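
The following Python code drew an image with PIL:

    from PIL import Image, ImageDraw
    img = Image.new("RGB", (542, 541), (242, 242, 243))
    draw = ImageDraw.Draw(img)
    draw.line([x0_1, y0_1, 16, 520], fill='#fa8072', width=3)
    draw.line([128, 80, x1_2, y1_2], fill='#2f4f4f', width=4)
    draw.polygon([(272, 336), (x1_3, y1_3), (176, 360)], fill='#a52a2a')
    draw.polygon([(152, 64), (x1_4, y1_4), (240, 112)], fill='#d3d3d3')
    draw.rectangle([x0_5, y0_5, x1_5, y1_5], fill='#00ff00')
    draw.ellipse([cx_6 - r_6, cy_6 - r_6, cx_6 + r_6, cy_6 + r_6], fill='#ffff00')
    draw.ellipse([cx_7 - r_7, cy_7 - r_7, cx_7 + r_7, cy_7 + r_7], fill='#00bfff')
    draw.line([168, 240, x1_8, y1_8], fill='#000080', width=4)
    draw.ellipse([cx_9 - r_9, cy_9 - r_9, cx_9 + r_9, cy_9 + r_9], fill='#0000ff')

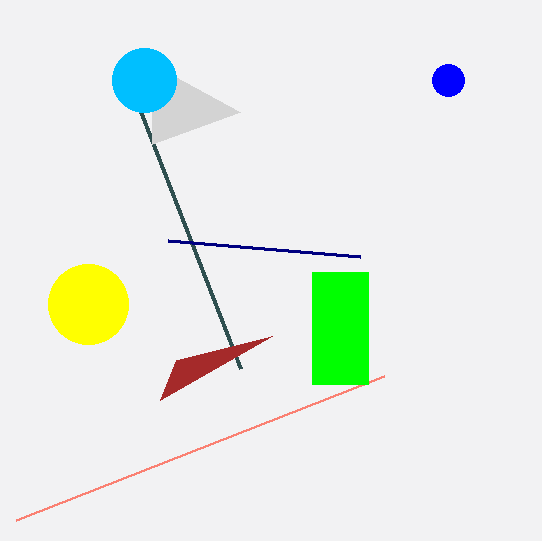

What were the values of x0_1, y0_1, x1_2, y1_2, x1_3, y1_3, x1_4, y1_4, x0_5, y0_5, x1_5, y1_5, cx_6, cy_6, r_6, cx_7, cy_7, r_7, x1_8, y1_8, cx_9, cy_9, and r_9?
x0_1 = 384
y0_1 = 376
x1_2 = 240
y1_2 = 368
x1_3 = 160
y1_3 = 400
x1_4 = 152
y1_4 = 144
x0_5 = 312
y0_5 = 272
x1_5 = 368
y1_5 = 384
cx_6 = 88
cy_6 = 304
r_6 = 40
cx_7 = 144
cy_7 = 80
r_7 = 32
x1_8 = 360
y1_8 = 256
cx_9 = 448
cy_9 = 80
r_9 = 16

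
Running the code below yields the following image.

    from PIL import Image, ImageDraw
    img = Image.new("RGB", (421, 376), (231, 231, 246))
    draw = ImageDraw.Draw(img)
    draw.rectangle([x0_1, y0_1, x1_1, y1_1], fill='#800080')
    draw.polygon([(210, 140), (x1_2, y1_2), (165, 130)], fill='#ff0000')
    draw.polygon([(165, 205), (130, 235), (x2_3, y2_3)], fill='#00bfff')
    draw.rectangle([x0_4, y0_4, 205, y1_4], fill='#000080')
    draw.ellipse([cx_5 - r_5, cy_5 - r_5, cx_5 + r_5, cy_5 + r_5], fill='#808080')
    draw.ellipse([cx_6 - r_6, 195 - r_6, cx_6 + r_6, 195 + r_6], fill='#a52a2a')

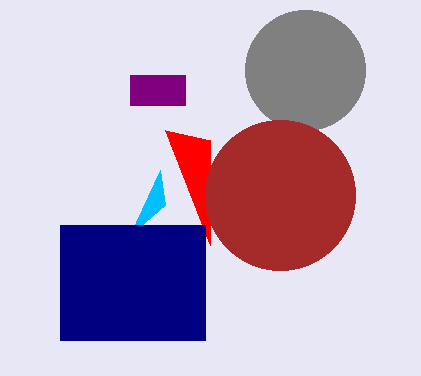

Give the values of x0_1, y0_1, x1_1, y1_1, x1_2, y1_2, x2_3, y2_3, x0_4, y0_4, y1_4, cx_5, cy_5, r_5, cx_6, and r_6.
x0_1 = 130, y0_1 = 75, x1_1 = 185, y1_1 = 105, x1_2 = 210, y1_2 = 245, x2_3 = 160, y2_3 = 170, x0_4 = 60, y0_4 = 225, y1_4 = 340, cx_5 = 305, cy_5 = 70, r_5 = 60, cx_6 = 280, r_6 = 75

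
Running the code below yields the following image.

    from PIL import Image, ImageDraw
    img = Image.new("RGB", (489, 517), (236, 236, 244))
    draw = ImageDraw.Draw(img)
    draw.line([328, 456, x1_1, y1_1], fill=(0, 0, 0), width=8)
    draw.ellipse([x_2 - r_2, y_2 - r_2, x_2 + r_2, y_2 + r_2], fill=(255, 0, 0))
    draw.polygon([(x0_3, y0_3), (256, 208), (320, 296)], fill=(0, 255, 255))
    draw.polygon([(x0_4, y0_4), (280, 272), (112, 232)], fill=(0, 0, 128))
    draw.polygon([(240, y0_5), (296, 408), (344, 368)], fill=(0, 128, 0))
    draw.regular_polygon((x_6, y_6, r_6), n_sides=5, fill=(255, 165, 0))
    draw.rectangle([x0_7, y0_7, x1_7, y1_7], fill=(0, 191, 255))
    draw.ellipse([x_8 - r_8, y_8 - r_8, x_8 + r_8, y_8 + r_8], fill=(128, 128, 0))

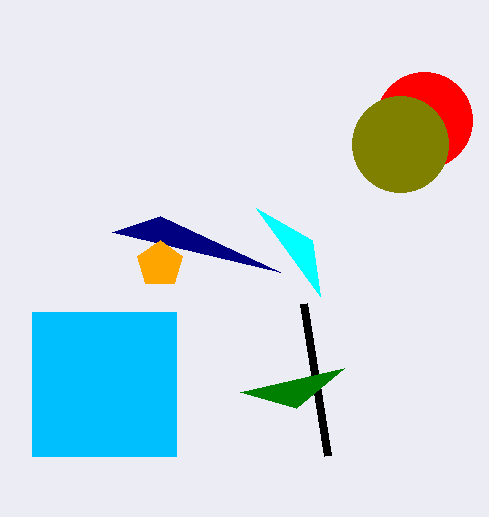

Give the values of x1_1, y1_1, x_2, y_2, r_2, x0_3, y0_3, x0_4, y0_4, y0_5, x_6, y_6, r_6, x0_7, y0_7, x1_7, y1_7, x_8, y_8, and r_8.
x1_1 = 304, y1_1 = 304, x_2 = 424, y_2 = 120, r_2 = 48, x0_3 = 312, y0_3 = 240, x0_4 = 160, y0_4 = 216, y0_5 = 392, x_6 = 160, y_6 = 264, r_6 = 24, x0_7 = 32, y0_7 = 312, x1_7 = 176, y1_7 = 456, x_8 = 400, y_8 = 144, r_8 = 48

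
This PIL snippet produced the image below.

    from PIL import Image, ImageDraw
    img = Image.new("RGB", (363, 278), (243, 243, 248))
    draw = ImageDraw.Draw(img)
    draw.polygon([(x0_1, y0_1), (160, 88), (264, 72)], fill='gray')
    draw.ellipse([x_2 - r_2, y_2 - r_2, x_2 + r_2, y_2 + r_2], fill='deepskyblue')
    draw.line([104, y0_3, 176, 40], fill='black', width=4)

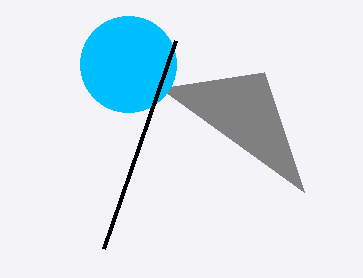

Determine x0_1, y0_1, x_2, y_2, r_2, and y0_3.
x0_1 = 304; y0_1 = 192; x_2 = 128; y_2 = 64; r_2 = 48; y0_3 = 248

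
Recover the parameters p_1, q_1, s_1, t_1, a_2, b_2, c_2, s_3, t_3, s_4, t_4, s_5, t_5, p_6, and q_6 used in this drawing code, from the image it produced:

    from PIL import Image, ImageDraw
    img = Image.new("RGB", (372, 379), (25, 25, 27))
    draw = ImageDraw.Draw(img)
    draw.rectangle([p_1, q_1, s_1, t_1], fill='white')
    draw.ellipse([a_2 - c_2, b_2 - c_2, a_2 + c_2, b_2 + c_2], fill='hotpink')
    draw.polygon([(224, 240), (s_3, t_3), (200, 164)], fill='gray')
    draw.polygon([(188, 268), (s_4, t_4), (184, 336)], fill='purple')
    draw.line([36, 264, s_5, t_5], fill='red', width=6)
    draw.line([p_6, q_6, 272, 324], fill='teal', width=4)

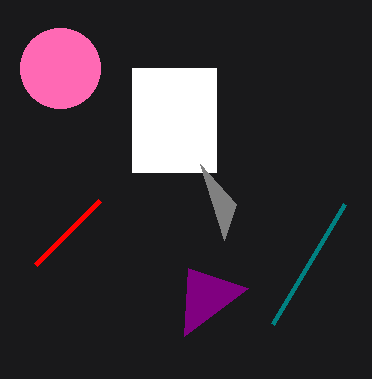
p_1 = 132
q_1 = 68
s_1 = 216
t_1 = 172
a_2 = 60
b_2 = 68
c_2 = 40
s_3 = 236
t_3 = 204
s_4 = 248
t_4 = 288
s_5 = 100
t_5 = 200
p_6 = 344
q_6 = 204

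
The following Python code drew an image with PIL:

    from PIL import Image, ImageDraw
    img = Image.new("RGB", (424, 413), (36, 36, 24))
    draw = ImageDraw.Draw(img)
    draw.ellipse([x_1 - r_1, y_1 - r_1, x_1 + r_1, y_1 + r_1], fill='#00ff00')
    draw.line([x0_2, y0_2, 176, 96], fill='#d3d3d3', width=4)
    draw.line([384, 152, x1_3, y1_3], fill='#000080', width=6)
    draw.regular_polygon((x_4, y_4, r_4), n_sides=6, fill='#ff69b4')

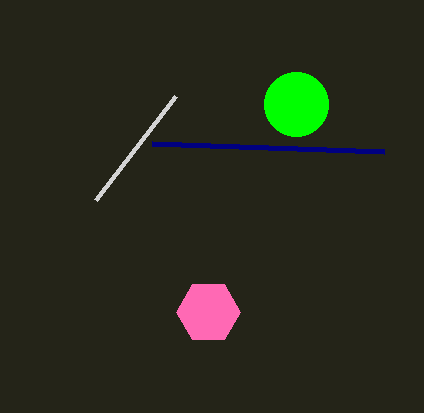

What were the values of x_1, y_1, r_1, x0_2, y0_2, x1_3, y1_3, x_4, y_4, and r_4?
x_1 = 296
y_1 = 104
r_1 = 32
x0_2 = 96
y0_2 = 200
x1_3 = 152
y1_3 = 144
x_4 = 208
y_4 = 312
r_4 = 32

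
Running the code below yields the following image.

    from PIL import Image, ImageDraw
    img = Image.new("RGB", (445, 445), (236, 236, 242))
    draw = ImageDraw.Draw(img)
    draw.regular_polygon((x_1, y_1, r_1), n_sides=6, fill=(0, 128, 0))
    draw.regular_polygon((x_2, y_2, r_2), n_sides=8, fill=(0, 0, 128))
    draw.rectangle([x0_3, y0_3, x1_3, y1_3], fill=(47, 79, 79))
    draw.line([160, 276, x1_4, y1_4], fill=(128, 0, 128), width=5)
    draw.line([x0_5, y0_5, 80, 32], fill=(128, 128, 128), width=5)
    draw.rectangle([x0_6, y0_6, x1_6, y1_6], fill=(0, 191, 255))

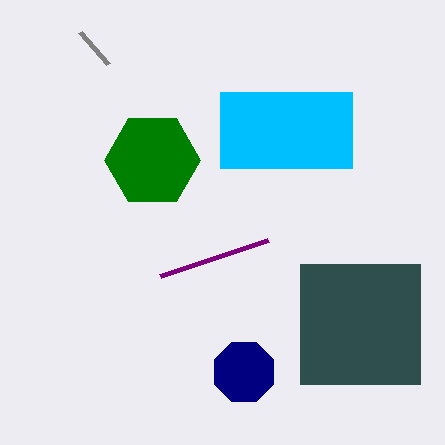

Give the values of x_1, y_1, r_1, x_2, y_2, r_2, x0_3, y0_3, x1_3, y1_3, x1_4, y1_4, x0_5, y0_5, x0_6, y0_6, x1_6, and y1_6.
x_1 = 152
y_1 = 160
r_1 = 48
x_2 = 244
y_2 = 372
r_2 = 32
x0_3 = 300
y0_3 = 264
x1_3 = 420
y1_3 = 384
x1_4 = 268
y1_4 = 240
x0_5 = 108
y0_5 = 64
x0_6 = 220
y0_6 = 92
x1_6 = 352
y1_6 = 168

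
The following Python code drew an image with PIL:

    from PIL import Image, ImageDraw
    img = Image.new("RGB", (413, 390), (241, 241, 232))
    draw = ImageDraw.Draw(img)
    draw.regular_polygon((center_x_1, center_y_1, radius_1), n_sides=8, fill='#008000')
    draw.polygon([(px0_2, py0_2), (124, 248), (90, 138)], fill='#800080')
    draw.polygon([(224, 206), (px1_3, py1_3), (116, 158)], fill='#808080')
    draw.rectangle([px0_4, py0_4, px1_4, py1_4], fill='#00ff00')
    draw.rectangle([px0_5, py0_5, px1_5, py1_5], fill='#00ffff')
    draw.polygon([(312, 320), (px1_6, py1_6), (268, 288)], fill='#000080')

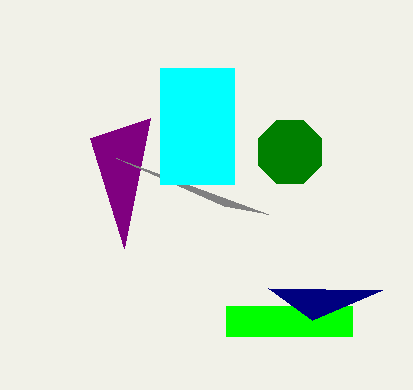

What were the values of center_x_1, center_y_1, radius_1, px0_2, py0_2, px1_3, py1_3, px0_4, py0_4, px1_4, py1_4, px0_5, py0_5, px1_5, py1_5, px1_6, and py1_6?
center_x_1 = 290, center_y_1 = 152, radius_1 = 34, px0_2 = 150, py0_2 = 118, px1_3 = 268, py1_3 = 214, px0_4 = 226, py0_4 = 306, px1_4 = 352, py1_4 = 336, px0_5 = 160, py0_5 = 68, px1_5 = 234, py1_5 = 184, px1_6 = 382, py1_6 = 290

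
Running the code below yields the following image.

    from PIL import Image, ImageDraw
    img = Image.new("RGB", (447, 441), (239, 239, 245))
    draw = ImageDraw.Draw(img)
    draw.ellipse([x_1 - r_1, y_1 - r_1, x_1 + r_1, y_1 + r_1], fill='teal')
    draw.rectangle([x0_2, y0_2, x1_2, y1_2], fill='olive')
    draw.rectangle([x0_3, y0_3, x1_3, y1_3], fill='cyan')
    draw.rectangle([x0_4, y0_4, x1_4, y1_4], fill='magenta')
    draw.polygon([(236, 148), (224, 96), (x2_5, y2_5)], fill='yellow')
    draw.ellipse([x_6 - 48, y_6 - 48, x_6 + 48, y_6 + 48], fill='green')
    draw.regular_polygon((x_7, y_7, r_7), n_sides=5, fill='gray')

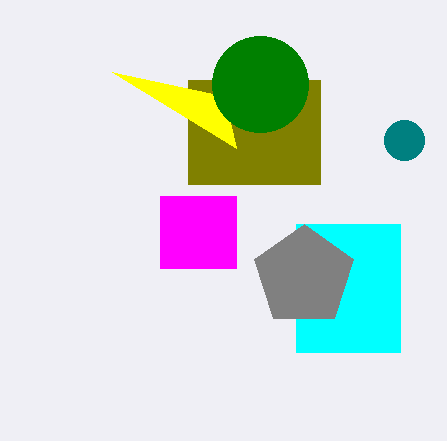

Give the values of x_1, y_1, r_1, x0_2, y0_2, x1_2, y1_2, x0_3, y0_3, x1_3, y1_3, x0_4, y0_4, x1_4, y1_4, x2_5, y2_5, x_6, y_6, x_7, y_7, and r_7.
x_1 = 404, y_1 = 140, r_1 = 20, x0_2 = 188, y0_2 = 80, x1_2 = 320, y1_2 = 184, x0_3 = 296, y0_3 = 224, x1_3 = 400, y1_3 = 352, x0_4 = 160, y0_4 = 196, x1_4 = 236, y1_4 = 268, x2_5 = 112, y2_5 = 72, x_6 = 260, y_6 = 84, x_7 = 304, y_7 = 276, r_7 = 52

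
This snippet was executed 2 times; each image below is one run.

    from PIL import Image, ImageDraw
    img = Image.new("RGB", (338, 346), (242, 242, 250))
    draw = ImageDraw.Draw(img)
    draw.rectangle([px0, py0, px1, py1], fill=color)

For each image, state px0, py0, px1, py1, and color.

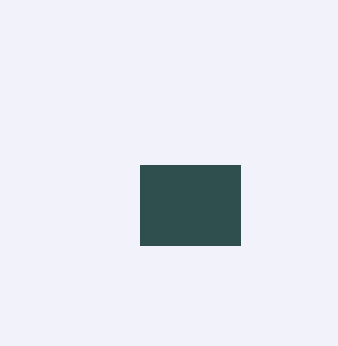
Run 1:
px0 = 140, py0 = 165, px1 = 240, py1 = 245, color = 'darkslategray'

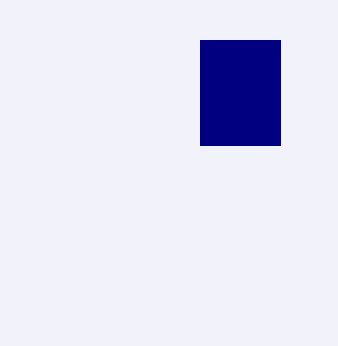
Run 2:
px0 = 200; py0 = 40; px1 = 280; py1 = 145; color = 'navy'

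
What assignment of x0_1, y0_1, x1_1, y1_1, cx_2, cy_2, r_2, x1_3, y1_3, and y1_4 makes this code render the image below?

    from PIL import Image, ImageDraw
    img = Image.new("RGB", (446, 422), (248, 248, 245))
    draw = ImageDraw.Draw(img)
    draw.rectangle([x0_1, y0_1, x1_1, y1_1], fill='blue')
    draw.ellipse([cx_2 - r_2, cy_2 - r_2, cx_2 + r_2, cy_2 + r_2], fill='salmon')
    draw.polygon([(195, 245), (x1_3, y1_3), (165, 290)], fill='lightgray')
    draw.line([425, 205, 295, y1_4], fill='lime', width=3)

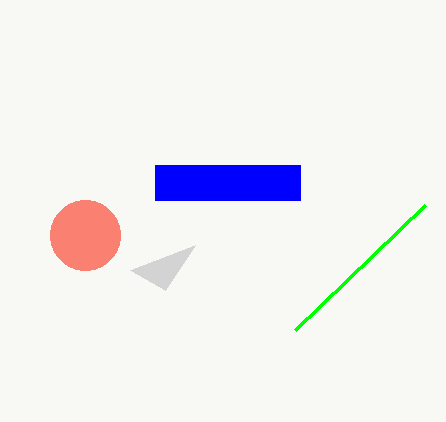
x0_1 = 155, y0_1 = 165, x1_1 = 300, y1_1 = 200, cx_2 = 85, cy_2 = 235, r_2 = 35, x1_3 = 130, y1_3 = 270, y1_4 = 330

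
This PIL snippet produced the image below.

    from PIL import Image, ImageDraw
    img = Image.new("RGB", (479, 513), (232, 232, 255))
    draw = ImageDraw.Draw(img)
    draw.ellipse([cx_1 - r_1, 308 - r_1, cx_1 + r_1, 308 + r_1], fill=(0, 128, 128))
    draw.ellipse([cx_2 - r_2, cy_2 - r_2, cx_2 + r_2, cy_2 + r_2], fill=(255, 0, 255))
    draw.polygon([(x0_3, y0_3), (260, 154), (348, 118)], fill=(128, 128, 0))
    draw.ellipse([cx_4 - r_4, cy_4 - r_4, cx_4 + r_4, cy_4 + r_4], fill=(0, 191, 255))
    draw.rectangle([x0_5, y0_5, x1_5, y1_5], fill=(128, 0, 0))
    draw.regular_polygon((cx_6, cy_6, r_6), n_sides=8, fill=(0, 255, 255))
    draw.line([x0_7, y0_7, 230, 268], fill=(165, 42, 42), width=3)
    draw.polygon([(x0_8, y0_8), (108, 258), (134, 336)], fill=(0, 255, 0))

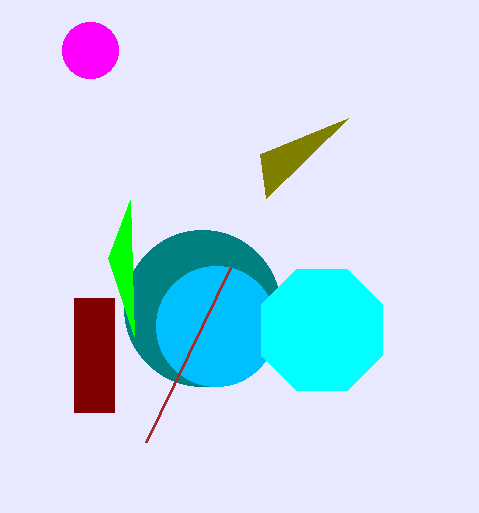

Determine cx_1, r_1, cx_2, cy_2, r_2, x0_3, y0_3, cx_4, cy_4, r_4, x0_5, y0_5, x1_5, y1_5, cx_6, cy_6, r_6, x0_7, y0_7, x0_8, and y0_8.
cx_1 = 202
r_1 = 78
cx_2 = 90
cy_2 = 50
r_2 = 28
x0_3 = 266
y0_3 = 198
cx_4 = 216
cy_4 = 326
r_4 = 60
x0_5 = 74
y0_5 = 298
x1_5 = 114
y1_5 = 412
cx_6 = 322
cy_6 = 330
r_6 = 66
x0_7 = 146
y0_7 = 442
x0_8 = 130
y0_8 = 200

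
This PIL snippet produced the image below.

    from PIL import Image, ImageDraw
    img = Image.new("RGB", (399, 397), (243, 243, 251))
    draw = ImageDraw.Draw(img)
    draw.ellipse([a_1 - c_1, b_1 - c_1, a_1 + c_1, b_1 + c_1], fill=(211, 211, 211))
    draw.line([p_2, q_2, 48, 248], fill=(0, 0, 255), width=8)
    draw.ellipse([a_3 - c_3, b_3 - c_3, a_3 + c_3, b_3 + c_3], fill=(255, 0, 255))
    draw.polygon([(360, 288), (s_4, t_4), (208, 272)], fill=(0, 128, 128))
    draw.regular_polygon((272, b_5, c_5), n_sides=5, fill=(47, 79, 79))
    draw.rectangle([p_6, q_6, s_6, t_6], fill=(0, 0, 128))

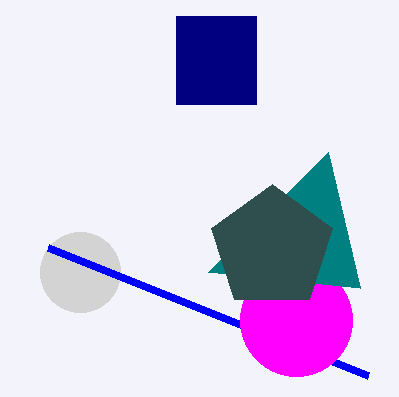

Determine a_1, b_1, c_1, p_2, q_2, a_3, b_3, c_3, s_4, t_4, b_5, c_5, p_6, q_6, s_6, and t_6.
a_1 = 80, b_1 = 272, c_1 = 40, p_2 = 368, q_2 = 376, a_3 = 296, b_3 = 320, c_3 = 56, s_4 = 328, t_4 = 152, b_5 = 248, c_5 = 64, p_6 = 176, q_6 = 16, s_6 = 256, t_6 = 104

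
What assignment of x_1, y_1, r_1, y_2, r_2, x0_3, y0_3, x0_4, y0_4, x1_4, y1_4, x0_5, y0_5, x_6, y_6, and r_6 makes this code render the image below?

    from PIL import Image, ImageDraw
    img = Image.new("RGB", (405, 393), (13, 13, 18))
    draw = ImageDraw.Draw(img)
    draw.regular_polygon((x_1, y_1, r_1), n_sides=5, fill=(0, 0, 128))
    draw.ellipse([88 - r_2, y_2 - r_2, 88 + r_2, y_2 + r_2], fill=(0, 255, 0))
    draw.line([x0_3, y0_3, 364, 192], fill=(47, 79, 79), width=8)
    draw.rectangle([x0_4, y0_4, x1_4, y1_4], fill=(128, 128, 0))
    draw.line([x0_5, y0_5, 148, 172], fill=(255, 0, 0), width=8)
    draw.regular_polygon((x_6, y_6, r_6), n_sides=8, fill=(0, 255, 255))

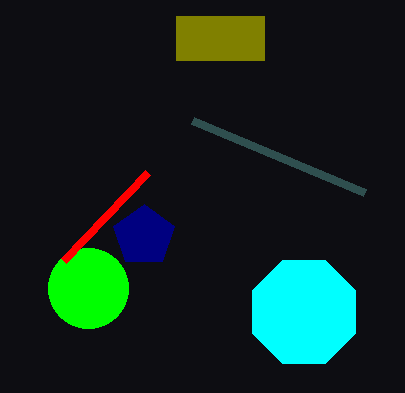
x_1 = 144
y_1 = 236
r_1 = 32
y_2 = 288
r_2 = 40
x0_3 = 192
y0_3 = 120
x0_4 = 176
y0_4 = 16
x1_4 = 264
y1_4 = 60
x0_5 = 64
y0_5 = 260
x_6 = 304
y_6 = 312
r_6 = 56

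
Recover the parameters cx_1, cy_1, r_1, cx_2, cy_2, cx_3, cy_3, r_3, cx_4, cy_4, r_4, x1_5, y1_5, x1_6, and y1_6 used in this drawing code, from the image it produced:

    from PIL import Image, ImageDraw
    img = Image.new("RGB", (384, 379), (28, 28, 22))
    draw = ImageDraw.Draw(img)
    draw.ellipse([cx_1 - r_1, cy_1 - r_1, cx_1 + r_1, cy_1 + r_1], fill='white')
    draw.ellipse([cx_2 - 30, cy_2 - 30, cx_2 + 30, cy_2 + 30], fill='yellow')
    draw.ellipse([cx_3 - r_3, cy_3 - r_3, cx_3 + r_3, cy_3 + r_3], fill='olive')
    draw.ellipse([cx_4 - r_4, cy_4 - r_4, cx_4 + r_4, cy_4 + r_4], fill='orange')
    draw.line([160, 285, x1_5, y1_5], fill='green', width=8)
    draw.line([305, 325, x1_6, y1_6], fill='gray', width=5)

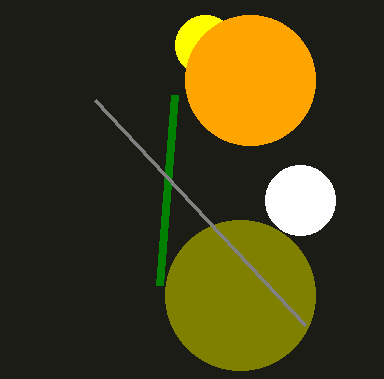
cx_1 = 300, cy_1 = 200, r_1 = 35, cx_2 = 205, cy_2 = 45, cx_3 = 240, cy_3 = 295, r_3 = 75, cx_4 = 250, cy_4 = 80, r_4 = 65, x1_5 = 175, y1_5 = 95, x1_6 = 95, y1_6 = 100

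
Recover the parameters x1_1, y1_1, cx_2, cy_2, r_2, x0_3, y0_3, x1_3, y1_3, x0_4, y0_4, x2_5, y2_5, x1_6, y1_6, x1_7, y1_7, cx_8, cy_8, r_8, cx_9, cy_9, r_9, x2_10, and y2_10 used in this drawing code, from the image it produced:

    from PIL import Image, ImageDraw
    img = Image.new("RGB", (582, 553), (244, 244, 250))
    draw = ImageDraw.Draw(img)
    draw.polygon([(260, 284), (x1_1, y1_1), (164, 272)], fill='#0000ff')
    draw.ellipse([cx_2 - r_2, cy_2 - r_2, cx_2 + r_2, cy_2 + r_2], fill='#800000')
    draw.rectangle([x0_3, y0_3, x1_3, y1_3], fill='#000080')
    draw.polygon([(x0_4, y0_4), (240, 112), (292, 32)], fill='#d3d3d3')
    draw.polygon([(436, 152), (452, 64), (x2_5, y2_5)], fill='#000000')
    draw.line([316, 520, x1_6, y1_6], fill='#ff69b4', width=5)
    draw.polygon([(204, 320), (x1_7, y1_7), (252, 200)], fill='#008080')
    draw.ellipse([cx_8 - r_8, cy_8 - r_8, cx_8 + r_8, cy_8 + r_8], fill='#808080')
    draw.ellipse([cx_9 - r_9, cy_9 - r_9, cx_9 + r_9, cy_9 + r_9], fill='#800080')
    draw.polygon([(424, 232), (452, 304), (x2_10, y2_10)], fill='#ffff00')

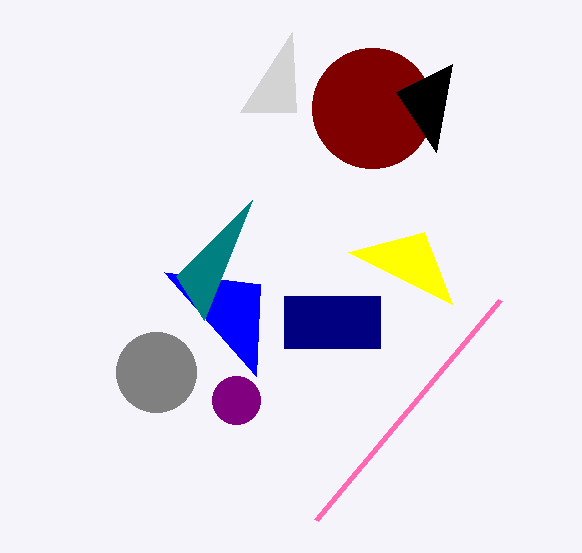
x1_1 = 256; y1_1 = 376; cx_2 = 372; cy_2 = 108; r_2 = 60; x0_3 = 284; y0_3 = 296; x1_3 = 380; y1_3 = 348; x0_4 = 296; y0_4 = 112; x2_5 = 396; y2_5 = 92; x1_6 = 500; y1_6 = 300; x1_7 = 176; y1_7 = 276; cx_8 = 156; cy_8 = 372; r_8 = 40; cx_9 = 236; cy_9 = 400; r_9 = 24; x2_10 = 348; y2_10 = 252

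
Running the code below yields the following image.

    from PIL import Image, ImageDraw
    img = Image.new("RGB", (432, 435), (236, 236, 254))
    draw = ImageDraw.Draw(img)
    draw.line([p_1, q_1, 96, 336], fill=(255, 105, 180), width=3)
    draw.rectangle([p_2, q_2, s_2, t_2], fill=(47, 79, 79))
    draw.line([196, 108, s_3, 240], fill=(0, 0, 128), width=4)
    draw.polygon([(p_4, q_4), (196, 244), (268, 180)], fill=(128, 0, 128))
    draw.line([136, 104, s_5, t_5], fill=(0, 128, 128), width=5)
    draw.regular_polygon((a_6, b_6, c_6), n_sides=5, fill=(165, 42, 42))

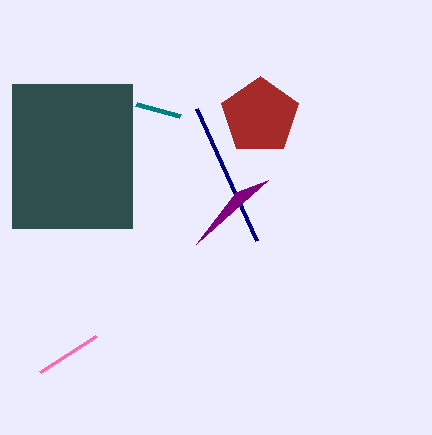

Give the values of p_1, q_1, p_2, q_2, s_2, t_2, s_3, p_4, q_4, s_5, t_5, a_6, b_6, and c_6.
p_1 = 40
q_1 = 372
p_2 = 12
q_2 = 84
s_2 = 132
t_2 = 228
s_3 = 256
p_4 = 236
q_4 = 192
s_5 = 180
t_5 = 116
a_6 = 260
b_6 = 116
c_6 = 40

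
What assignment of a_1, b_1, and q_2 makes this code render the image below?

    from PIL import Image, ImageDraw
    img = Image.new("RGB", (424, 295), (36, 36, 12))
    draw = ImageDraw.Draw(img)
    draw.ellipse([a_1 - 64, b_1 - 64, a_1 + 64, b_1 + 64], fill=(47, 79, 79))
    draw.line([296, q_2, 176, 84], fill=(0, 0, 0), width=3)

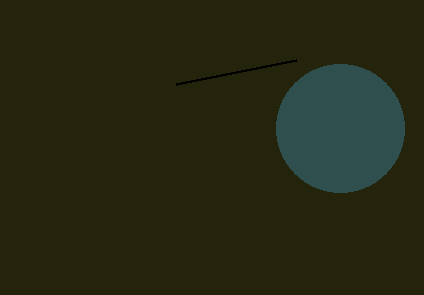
a_1 = 340, b_1 = 128, q_2 = 60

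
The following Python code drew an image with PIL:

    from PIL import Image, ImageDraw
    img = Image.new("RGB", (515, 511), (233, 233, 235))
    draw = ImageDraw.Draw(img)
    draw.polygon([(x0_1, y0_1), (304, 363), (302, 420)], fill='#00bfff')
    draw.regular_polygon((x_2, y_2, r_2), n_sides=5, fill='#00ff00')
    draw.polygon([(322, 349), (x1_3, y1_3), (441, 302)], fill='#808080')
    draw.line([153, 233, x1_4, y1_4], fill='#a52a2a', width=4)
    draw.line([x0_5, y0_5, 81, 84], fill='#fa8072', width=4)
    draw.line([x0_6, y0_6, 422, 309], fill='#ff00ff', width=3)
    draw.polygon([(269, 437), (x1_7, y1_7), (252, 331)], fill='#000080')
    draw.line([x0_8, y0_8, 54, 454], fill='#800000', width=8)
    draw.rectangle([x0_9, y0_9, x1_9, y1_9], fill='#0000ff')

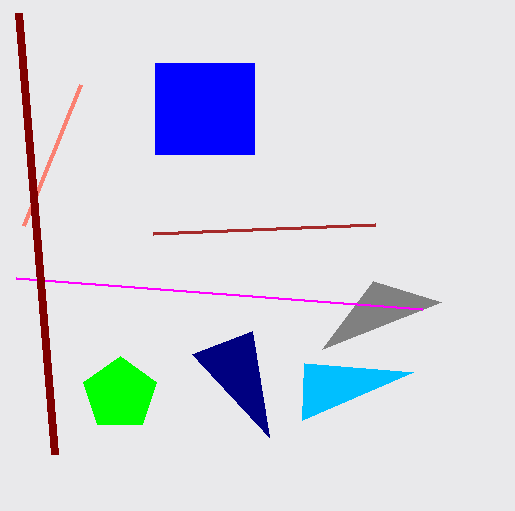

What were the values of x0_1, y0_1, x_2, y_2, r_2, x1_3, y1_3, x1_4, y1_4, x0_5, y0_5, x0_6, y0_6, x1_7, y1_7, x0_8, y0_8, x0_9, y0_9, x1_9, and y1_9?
x0_1 = 413, y0_1 = 372, x_2 = 120, y_2 = 394, r_2 = 38, x1_3 = 373, y1_3 = 281, x1_4 = 375, y1_4 = 224, x0_5 = 24, y0_5 = 225, x0_6 = 16, y0_6 = 278, x1_7 = 192, y1_7 = 354, x0_8 = 18, y0_8 = 13, x0_9 = 155, y0_9 = 63, x1_9 = 254, y1_9 = 154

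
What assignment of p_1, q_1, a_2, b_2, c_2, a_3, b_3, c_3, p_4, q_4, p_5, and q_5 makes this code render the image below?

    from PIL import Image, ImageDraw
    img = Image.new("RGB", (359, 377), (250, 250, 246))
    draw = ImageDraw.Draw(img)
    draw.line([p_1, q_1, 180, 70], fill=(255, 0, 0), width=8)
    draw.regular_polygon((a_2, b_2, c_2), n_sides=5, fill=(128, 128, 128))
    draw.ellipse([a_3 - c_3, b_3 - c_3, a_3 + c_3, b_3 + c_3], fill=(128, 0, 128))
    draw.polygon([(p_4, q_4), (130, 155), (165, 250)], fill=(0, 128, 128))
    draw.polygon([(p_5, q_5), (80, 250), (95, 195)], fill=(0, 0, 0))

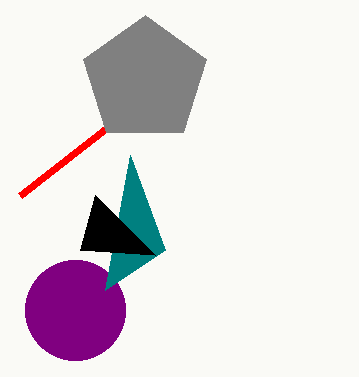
p_1 = 20; q_1 = 195; a_2 = 145; b_2 = 80; c_2 = 65; a_3 = 75; b_3 = 310; c_3 = 50; p_4 = 105; q_4 = 290; p_5 = 155; q_5 = 255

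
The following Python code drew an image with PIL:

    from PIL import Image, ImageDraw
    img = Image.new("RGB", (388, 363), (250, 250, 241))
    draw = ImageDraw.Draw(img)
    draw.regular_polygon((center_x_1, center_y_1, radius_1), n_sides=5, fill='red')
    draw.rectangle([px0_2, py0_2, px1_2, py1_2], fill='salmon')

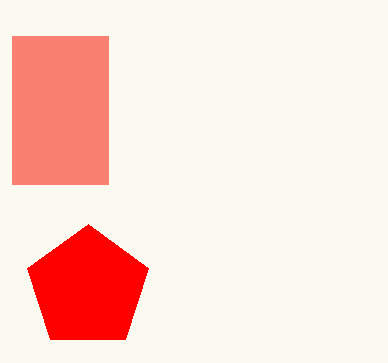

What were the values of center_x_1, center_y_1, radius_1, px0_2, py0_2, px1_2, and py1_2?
center_x_1 = 88
center_y_1 = 288
radius_1 = 64
px0_2 = 12
py0_2 = 36
px1_2 = 108
py1_2 = 184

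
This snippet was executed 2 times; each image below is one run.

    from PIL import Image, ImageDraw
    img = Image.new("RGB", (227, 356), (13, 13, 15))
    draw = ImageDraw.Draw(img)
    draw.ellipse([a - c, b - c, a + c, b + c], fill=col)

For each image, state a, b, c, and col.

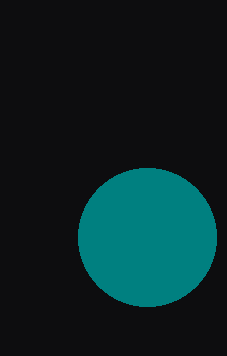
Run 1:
a = 147, b = 237, c = 69, col = 'teal'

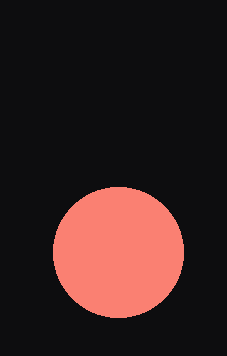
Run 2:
a = 118
b = 252
c = 65
col = 'salmon'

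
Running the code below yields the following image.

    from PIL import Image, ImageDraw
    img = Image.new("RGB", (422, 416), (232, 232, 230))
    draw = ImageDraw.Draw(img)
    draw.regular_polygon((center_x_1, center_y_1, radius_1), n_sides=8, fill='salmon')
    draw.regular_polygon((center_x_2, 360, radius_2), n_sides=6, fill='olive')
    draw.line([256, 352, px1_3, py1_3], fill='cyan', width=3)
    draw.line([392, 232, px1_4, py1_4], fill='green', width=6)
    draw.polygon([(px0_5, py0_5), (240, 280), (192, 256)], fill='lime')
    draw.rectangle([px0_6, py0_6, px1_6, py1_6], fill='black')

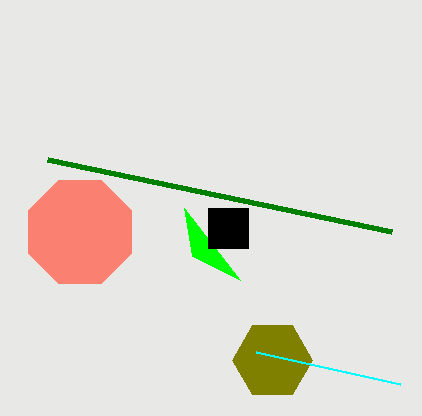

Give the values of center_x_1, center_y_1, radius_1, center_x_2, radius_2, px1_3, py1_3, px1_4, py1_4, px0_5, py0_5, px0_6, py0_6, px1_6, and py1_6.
center_x_1 = 80; center_y_1 = 232; radius_1 = 56; center_x_2 = 272; radius_2 = 40; px1_3 = 400; py1_3 = 384; px1_4 = 48; py1_4 = 160; px0_5 = 184; py0_5 = 208; px0_6 = 208; py0_6 = 208; px1_6 = 248; py1_6 = 248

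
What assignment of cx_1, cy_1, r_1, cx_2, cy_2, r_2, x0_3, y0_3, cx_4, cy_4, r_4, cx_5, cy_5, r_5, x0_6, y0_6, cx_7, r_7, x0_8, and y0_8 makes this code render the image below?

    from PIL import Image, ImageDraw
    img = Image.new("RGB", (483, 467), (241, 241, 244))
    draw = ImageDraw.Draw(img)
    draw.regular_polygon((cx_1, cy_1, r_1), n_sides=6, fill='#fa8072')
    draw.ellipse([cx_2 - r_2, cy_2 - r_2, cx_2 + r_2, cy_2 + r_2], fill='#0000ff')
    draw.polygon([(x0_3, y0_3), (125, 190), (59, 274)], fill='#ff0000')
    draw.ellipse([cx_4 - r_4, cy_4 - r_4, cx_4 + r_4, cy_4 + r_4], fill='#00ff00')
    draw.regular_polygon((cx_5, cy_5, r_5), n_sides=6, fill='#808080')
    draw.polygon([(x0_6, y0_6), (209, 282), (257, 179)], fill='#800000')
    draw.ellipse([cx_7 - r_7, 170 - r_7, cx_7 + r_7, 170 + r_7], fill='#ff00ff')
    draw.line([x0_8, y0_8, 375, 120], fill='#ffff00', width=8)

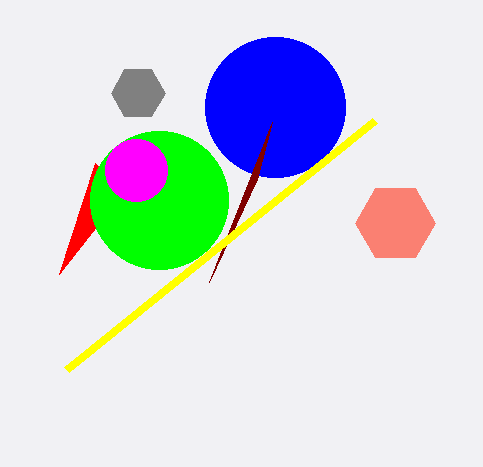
cx_1 = 395, cy_1 = 223, r_1 = 40, cx_2 = 275, cy_2 = 107, r_2 = 70, x0_3 = 95, y0_3 = 163, cx_4 = 159, cy_4 = 200, r_4 = 69, cx_5 = 138, cy_5 = 93, r_5 = 27, x0_6 = 272, y0_6 = 122, cx_7 = 136, r_7 = 31, x0_8 = 67, y0_8 = 369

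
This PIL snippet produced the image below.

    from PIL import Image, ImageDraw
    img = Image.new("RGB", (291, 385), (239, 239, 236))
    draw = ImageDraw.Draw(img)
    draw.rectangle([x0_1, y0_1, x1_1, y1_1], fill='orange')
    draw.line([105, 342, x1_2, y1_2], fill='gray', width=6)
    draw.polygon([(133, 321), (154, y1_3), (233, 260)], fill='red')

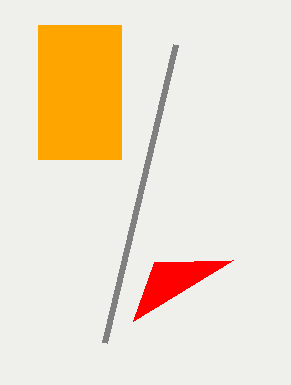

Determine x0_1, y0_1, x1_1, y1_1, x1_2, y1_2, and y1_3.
x0_1 = 38; y0_1 = 25; x1_1 = 121; y1_1 = 159; x1_2 = 176; y1_2 = 44; y1_3 = 262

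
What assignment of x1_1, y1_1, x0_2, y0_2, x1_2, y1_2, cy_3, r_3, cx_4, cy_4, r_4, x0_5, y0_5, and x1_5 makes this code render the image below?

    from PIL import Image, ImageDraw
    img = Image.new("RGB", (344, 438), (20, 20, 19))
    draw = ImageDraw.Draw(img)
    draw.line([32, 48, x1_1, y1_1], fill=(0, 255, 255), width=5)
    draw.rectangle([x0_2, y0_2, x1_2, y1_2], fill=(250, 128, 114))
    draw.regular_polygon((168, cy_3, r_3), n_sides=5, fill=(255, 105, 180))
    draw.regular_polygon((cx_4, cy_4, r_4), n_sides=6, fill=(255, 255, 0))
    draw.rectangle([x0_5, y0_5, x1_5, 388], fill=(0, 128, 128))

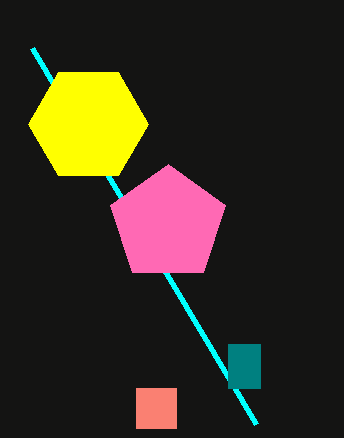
x1_1 = 256, y1_1 = 424, x0_2 = 136, y0_2 = 388, x1_2 = 176, y1_2 = 428, cy_3 = 224, r_3 = 60, cx_4 = 88, cy_4 = 124, r_4 = 60, x0_5 = 228, y0_5 = 344, x1_5 = 260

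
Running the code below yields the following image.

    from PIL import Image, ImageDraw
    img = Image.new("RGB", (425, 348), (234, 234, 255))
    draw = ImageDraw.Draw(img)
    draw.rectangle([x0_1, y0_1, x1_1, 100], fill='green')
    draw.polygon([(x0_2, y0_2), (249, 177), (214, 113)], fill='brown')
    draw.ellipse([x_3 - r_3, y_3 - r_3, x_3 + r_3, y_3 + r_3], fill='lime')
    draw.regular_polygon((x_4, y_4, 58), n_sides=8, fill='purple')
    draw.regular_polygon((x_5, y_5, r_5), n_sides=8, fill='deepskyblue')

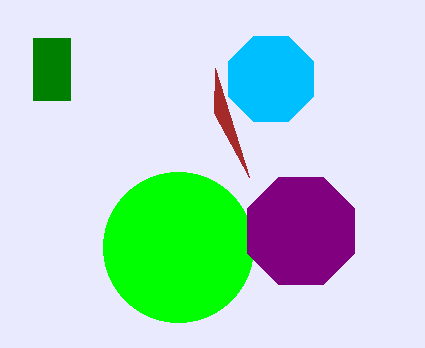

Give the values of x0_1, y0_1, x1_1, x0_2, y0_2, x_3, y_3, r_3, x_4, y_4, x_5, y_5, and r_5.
x0_1 = 33; y0_1 = 38; x1_1 = 70; x0_2 = 215; y0_2 = 68; x_3 = 178; y_3 = 247; r_3 = 75; x_4 = 301; y_4 = 231; x_5 = 271; y_5 = 79; r_5 = 46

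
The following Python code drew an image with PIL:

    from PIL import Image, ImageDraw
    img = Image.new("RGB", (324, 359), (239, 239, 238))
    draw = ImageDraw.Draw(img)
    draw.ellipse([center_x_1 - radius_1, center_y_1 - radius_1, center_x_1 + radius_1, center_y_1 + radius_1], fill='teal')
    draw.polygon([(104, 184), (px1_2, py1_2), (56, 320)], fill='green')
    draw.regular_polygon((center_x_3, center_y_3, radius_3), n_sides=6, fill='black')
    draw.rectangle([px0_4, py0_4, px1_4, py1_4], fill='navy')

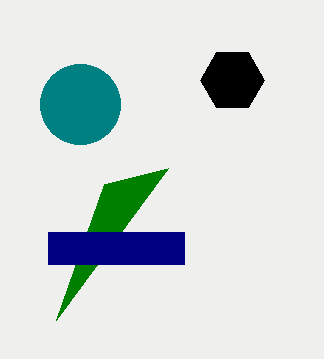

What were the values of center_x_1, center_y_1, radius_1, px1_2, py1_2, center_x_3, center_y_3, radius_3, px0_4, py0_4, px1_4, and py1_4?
center_x_1 = 80
center_y_1 = 104
radius_1 = 40
px1_2 = 168
py1_2 = 168
center_x_3 = 232
center_y_3 = 80
radius_3 = 32
px0_4 = 48
py0_4 = 232
px1_4 = 184
py1_4 = 264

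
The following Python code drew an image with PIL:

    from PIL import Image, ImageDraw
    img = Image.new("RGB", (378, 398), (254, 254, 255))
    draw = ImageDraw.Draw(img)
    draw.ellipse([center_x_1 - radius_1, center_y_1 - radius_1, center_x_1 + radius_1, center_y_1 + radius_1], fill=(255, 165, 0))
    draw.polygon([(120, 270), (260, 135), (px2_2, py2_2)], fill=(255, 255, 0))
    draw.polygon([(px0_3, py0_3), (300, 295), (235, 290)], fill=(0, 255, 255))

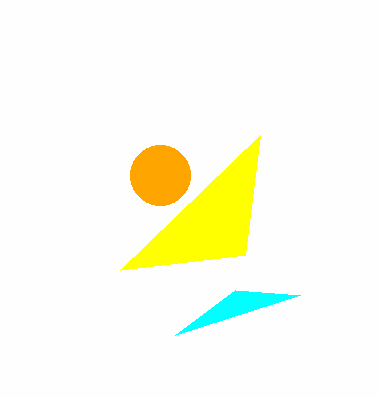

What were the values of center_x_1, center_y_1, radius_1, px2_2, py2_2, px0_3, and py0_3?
center_x_1 = 160, center_y_1 = 175, radius_1 = 30, px2_2 = 245, py2_2 = 255, px0_3 = 175, py0_3 = 335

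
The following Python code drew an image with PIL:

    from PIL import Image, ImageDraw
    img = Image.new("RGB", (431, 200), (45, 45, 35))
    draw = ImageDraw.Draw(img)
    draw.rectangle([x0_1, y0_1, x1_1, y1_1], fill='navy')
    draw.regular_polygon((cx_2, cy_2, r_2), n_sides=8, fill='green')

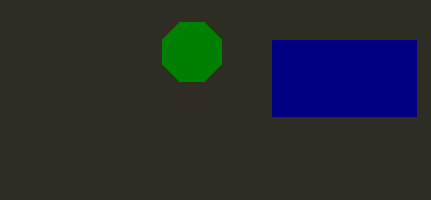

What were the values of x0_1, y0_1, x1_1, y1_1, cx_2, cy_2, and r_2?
x0_1 = 272; y0_1 = 40; x1_1 = 416; y1_1 = 116; cx_2 = 192; cy_2 = 52; r_2 = 32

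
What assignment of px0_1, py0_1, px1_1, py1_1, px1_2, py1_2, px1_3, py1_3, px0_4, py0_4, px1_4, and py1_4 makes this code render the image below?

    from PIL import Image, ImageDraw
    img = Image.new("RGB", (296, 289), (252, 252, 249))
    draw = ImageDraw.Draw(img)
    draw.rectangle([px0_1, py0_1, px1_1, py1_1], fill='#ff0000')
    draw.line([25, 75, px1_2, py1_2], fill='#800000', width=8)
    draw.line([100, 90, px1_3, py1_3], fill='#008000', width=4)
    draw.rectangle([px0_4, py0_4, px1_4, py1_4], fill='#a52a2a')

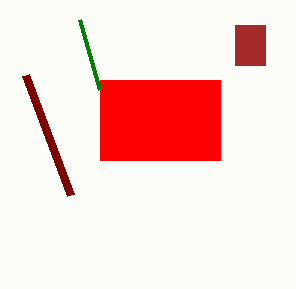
px0_1 = 100, py0_1 = 80, px1_1 = 220, py1_1 = 160, px1_2 = 70, py1_2 = 195, px1_3 = 80, py1_3 = 20, px0_4 = 235, py0_4 = 25, px1_4 = 265, py1_4 = 65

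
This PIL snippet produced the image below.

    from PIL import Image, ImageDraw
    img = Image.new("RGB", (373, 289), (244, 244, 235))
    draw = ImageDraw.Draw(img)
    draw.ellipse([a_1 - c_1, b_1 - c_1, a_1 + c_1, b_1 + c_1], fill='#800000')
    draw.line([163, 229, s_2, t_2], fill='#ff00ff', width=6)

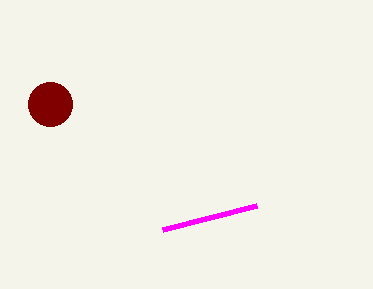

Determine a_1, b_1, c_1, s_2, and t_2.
a_1 = 50
b_1 = 104
c_1 = 22
s_2 = 257
t_2 = 205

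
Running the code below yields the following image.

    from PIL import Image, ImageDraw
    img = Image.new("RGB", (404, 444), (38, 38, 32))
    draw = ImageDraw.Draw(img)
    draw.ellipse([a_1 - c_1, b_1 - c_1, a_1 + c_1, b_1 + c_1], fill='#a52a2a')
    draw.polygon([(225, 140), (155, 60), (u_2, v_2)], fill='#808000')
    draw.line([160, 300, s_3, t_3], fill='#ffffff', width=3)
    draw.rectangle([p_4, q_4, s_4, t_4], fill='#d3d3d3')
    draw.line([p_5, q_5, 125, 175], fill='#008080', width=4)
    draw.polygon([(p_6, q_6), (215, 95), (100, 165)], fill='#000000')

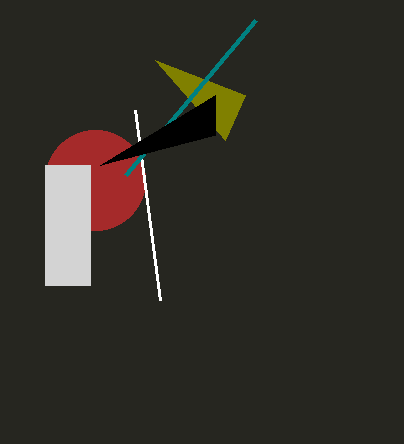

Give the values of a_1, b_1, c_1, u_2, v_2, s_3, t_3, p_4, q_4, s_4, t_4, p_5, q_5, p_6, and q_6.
a_1 = 95
b_1 = 180
c_1 = 50
u_2 = 245
v_2 = 95
s_3 = 135
t_3 = 110
p_4 = 45
q_4 = 165
s_4 = 90
t_4 = 285
p_5 = 255
q_5 = 20
p_6 = 215
q_6 = 135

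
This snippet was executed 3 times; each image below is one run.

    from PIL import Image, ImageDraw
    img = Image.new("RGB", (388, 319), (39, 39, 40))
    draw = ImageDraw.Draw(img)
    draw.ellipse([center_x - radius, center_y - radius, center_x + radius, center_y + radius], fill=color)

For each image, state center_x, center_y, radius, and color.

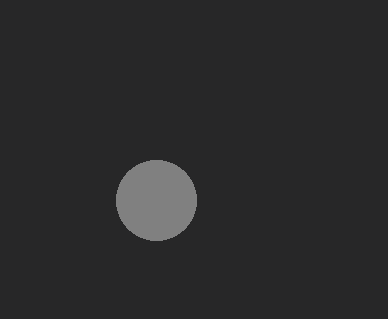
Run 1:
center_x = 156; center_y = 200; radius = 40; color = 'gray'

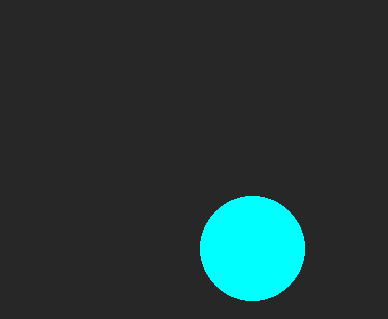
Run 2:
center_x = 252; center_y = 248; radius = 52; color = 'cyan'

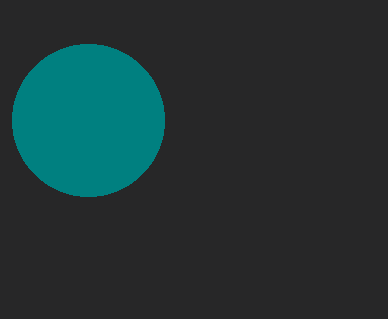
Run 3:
center_x = 88, center_y = 120, radius = 76, color = 'teal'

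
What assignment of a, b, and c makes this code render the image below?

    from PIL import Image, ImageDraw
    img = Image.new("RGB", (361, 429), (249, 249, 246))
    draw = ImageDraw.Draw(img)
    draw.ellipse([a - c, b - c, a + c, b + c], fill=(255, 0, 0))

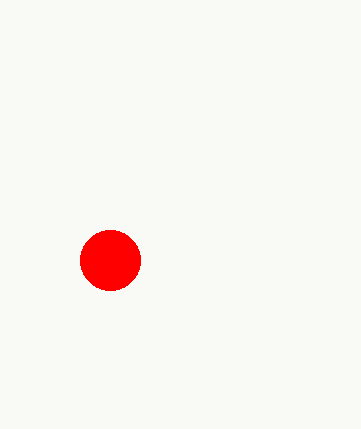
a = 110
b = 260
c = 30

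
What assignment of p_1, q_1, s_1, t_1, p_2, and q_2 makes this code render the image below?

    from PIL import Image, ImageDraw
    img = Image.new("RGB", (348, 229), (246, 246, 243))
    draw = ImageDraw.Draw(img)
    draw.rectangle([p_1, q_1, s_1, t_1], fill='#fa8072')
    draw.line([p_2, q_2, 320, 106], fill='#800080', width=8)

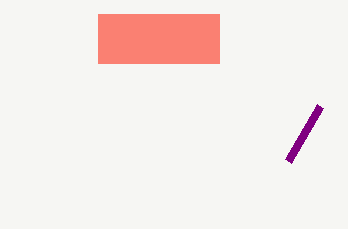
p_1 = 98, q_1 = 14, s_1 = 219, t_1 = 63, p_2 = 288, q_2 = 161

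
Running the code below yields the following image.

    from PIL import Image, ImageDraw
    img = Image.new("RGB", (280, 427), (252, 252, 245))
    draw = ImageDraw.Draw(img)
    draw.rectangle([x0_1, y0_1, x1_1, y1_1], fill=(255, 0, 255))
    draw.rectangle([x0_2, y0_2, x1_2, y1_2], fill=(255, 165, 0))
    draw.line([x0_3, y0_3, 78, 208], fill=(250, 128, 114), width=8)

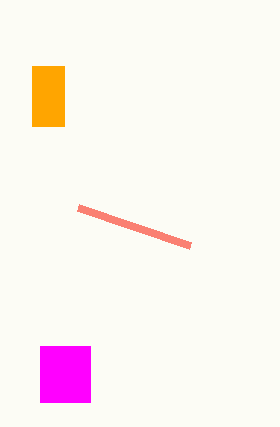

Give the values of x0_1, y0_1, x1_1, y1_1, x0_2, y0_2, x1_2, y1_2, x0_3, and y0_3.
x0_1 = 40
y0_1 = 346
x1_1 = 90
y1_1 = 402
x0_2 = 32
y0_2 = 66
x1_2 = 64
y1_2 = 126
x0_3 = 190
y0_3 = 246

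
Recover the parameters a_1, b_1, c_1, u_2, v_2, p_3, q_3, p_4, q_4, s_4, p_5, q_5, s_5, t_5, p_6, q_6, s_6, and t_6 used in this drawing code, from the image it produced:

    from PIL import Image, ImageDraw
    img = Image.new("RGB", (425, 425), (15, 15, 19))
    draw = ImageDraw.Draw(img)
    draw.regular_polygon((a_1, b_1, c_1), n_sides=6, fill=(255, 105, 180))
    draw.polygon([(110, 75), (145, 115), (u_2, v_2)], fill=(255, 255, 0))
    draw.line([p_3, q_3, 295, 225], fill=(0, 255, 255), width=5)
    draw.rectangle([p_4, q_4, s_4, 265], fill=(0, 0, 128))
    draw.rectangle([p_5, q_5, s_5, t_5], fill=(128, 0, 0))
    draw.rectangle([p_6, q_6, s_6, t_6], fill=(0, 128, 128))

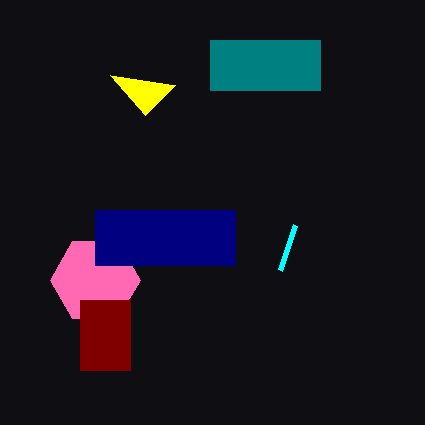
a_1 = 95, b_1 = 280, c_1 = 45, u_2 = 175, v_2 = 85, p_3 = 280, q_3 = 270, p_4 = 95, q_4 = 210, s_4 = 235, p_5 = 80, q_5 = 300, s_5 = 130, t_5 = 370, p_6 = 210, q_6 = 40, s_6 = 320, t_6 = 90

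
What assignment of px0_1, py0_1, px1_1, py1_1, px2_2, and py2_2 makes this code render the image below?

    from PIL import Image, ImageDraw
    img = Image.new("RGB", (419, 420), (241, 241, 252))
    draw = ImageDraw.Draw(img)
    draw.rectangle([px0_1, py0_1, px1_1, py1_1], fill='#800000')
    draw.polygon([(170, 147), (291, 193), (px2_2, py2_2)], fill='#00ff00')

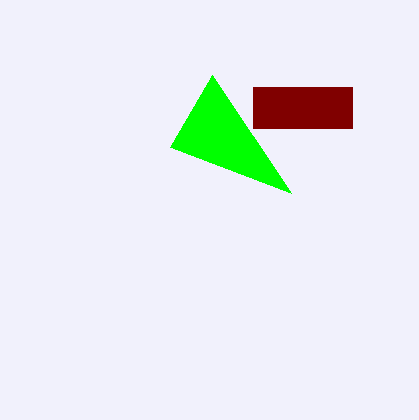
px0_1 = 253, py0_1 = 87, px1_1 = 352, py1_1 = 128, px2_2 = 212, py2_2 = 75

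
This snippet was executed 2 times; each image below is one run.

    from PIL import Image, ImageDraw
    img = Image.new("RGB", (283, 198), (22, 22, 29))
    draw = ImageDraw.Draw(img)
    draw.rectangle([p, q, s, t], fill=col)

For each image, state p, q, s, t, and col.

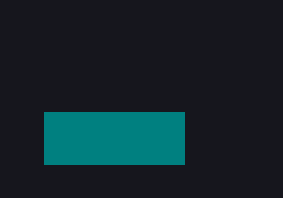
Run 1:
p = 44
q = 112
s = 184
t = 164
col = 'teal'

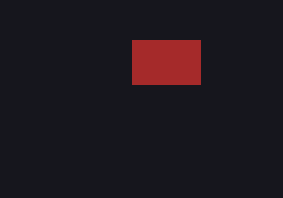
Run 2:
p = 132, q = 40, s = 200, t = 84, col = 'brown'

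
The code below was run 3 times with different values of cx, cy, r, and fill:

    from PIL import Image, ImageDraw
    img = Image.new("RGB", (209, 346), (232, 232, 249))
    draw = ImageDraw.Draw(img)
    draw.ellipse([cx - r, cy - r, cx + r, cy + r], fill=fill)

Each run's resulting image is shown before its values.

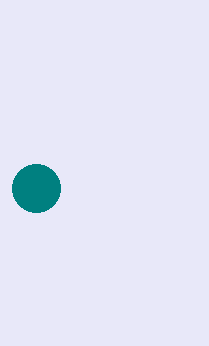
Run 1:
cx = 36; cy = 188; r = 24; fill = 'teal'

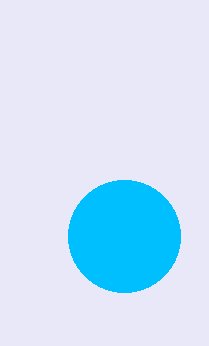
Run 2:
cx = 124; cy = 236; r = 56; fill = 'deepskyblue'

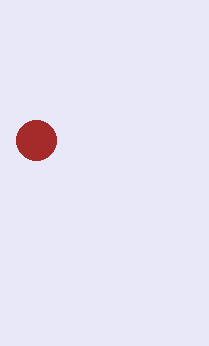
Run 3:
cx = 36
cy = 140
r = 20
fill = 'brown'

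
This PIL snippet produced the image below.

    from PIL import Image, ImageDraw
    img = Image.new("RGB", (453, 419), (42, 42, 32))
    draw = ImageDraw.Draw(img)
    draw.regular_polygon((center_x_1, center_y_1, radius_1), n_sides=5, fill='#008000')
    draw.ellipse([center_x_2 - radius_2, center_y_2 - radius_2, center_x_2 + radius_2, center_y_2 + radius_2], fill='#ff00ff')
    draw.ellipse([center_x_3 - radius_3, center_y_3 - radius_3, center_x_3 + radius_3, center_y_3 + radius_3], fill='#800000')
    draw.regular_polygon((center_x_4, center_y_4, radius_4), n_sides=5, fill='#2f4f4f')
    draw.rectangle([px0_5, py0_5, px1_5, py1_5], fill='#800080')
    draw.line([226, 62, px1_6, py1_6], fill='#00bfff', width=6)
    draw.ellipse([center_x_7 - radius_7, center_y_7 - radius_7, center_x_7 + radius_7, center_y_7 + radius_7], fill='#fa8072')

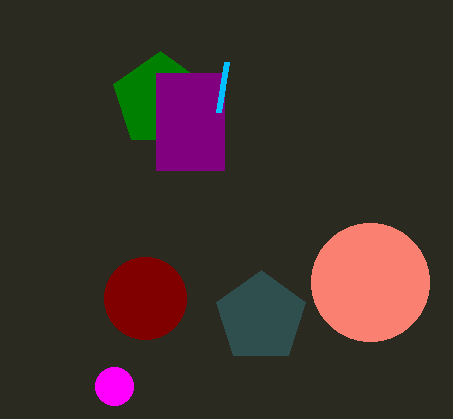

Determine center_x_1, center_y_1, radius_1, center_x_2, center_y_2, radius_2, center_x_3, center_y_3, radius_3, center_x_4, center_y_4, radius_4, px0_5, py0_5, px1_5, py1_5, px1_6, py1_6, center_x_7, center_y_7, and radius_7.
center_x_1 = 160, center_y_1 = 100, radius_1 = 49, center_x_2 = 114, center_y_2 = 386, radius_2 = 19, center_x_3 = 145, center_y_3 = 298, radius_3 = 41, center_x_4 = 261, center_y_4 = 317, radius_4 = 47, px0_5 = 156, py0_5 = 73, px1_5 = 224, py1_5 = 170, px1_6 = 218, py1_6 = 112, center_x_7 = 370, center_y_7 = 282, radius_7 = 59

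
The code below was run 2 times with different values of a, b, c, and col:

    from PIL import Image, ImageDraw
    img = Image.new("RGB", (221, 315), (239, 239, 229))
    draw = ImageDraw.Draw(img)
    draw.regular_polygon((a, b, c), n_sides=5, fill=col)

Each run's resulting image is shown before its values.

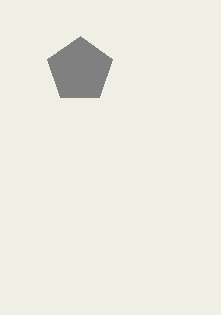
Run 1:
a = 80; b = 70; c = 34; col = 'gray'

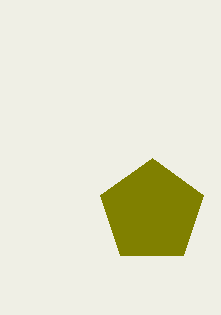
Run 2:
a = 152; b = 212; c = 54; col = 'olive'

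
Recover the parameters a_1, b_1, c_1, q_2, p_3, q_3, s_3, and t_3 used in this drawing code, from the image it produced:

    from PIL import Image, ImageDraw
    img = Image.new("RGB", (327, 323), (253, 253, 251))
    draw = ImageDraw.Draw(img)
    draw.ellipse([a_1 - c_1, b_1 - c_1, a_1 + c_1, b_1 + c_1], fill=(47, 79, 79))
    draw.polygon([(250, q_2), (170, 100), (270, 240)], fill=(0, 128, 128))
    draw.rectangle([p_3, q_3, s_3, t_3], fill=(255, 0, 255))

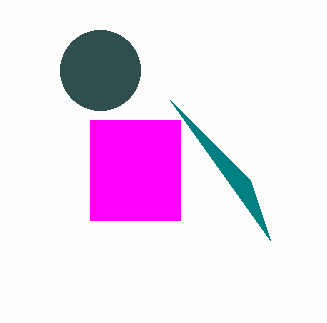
a_1 = 100
b_1 = 70
c_1 = 40
q_2 = 180
p_3 = 90
q_3 = 120
s_3 = 180
t_3 = 220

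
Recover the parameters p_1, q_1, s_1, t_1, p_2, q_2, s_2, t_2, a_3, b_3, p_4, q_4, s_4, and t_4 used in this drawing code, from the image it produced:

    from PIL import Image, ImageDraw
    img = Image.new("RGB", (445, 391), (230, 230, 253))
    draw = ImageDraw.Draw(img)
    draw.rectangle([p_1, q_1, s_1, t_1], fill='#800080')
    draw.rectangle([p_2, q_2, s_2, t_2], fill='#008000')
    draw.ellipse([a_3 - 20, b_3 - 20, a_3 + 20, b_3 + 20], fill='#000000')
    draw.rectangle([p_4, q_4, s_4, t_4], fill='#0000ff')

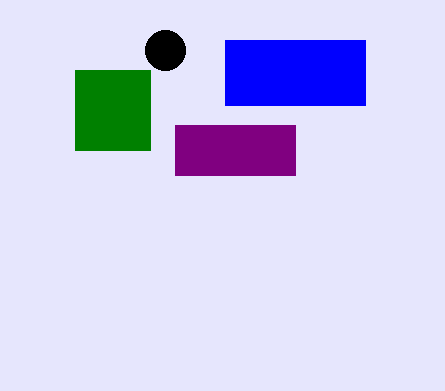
p_1 = 175; q_1 = 125; s_1 = 295; t_1 = 175; p_2 = 75; q_2 = 70; s_2 = 150; t_2 = 150; a_3 = 165; b_3 = 50; p_4 = 225; q_4 = 40; s_4 = 365; t_4 = 105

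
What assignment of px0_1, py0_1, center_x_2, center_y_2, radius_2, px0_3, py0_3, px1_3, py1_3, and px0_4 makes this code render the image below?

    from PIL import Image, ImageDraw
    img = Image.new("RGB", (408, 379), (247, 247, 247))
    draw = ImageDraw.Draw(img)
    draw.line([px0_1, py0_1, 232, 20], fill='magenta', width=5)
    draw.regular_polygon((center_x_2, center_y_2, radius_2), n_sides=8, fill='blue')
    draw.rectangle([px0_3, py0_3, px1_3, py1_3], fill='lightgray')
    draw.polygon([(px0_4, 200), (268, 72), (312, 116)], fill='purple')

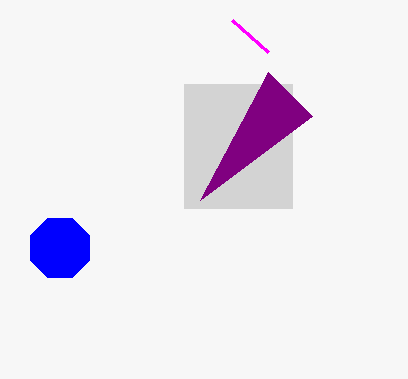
px0_1 = 268
py0_1 = 52
center_x_2 = 60
center_y_2 = 248
radius_2 = 32
px0_3 = 184
py0_3 = 84
px1_3 = 292
py1_3 = 208
px0_4 = 200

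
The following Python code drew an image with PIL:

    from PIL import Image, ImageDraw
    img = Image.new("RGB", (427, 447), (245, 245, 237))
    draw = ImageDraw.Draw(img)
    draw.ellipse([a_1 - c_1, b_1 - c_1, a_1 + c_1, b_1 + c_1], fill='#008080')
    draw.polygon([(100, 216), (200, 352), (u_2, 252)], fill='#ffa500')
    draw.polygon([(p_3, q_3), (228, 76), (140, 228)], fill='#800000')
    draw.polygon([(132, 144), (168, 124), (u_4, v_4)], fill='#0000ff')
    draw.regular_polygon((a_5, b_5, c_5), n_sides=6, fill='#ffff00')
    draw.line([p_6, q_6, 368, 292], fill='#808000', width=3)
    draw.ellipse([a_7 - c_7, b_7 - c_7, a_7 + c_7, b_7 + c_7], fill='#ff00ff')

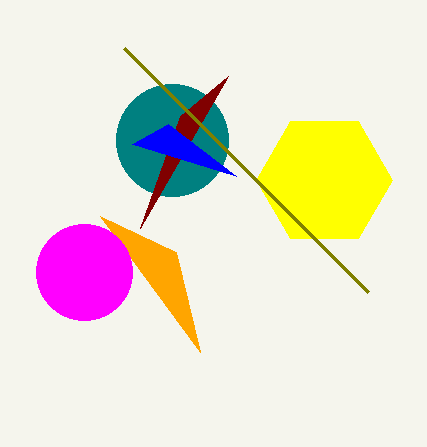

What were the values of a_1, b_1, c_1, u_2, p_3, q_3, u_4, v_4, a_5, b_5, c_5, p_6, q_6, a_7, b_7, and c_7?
a_1 = 172; b_1 = 140; c_1 = 56; u_2 = 176; p_3 = 180; q_3 = 116; u_4 = 236; v_4 = 176; a_5 = 324; b_5 = 180; c_5 = 68; p_6 = 124; q_6 = 48; a_7 = 84; b_7 = 272; c_7 = 48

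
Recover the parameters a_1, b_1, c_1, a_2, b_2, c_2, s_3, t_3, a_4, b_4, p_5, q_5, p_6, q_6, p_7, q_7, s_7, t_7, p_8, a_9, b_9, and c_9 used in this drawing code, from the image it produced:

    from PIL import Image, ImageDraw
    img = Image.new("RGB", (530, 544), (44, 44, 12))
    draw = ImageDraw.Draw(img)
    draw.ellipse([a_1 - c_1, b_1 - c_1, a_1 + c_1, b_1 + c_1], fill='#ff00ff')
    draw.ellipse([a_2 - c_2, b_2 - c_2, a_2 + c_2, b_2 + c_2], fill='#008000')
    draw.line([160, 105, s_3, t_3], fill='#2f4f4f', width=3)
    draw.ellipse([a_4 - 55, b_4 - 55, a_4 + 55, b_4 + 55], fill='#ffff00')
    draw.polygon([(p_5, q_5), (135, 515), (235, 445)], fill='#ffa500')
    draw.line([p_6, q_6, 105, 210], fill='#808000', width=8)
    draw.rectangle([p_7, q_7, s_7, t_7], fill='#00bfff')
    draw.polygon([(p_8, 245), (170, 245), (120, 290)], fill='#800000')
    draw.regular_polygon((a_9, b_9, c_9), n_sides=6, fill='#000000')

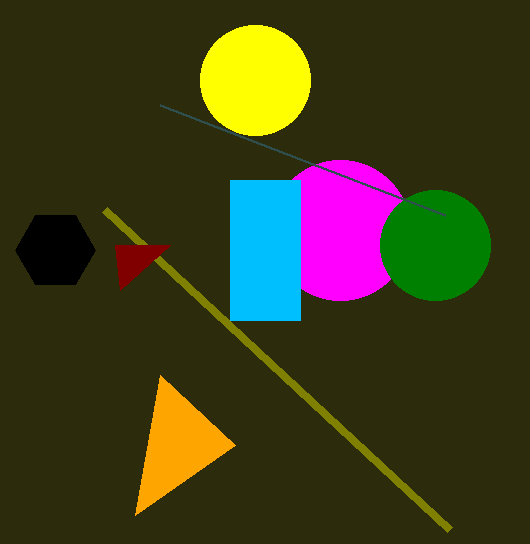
a_1 = 340, b_1 = 230, c_1 = 70, a_2 = 435, b_2 = 245, c_2 = 55, s_3 = 445, t_3 = 215, a_4 = 255, b_4 = 80, p_5 = 160, q_5 = 375, p_6 = 450, q_6 = 530, p_7 = 230, q_7 = 180, s_7 = 300, t_7 = 320, p_8 = 115, a_9 = 55, b_9 = 250, c_9 = 40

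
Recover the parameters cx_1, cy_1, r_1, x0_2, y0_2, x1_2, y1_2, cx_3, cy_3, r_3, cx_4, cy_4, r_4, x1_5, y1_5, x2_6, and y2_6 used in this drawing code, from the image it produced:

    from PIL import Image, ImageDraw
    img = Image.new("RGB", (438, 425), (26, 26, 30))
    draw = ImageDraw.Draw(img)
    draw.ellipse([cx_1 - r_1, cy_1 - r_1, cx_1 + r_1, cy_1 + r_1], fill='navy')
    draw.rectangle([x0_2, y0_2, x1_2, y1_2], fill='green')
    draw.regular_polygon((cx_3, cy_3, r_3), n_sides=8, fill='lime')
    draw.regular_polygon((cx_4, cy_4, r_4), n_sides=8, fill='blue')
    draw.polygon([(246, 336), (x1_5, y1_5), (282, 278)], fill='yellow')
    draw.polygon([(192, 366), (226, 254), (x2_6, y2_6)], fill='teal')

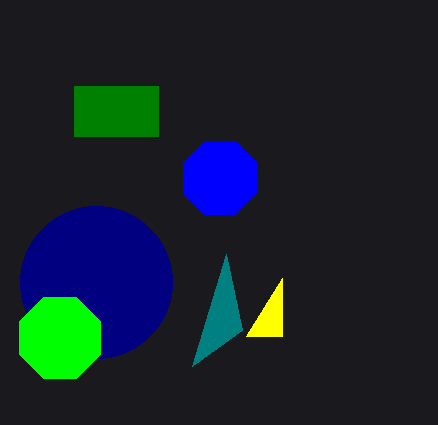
cx_1 = 96
cy_1 = 282
r_1 = 76
x0_2 = 74
y0_2 = 86
x1_2 = 158
y1_2 = 136
cx_3 = 60
cy_3 = 338
r_3 = 44
cx_4 = 220
cy_4 = 178
r_4 = 40
x1_5 = 282
y1_5 = 336
x2_6 = 242
y2_6 = 330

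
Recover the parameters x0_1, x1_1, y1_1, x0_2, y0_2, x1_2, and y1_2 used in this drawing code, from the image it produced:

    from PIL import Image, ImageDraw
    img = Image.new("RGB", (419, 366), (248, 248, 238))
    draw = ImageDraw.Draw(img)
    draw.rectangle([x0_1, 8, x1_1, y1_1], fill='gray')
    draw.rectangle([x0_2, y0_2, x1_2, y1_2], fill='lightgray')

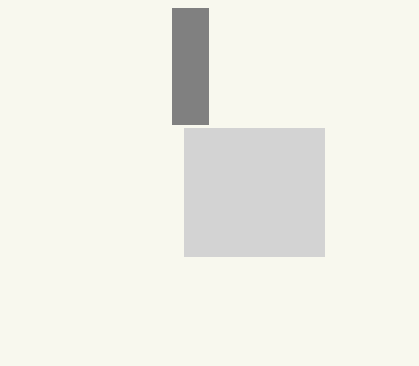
x0_1 = 172, x1_1 = 208, y1_1 = 124, x0_2 = 184, y0_2 = 128, x1_2 = 324, y1_2 = 256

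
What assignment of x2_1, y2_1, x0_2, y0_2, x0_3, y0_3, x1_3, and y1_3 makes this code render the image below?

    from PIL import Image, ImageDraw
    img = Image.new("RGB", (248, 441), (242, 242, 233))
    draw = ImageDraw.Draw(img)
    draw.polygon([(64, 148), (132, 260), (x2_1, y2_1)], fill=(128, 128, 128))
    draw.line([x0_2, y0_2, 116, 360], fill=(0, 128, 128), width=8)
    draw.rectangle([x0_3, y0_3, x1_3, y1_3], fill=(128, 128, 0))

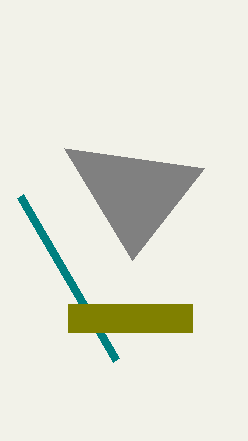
x2_1 = 204, y2_1 = 168, x0_2 = 20, y0_2 = 196, x0_3 = 68, y0_3 = 304, x1_3 = 192, y1_3 = 332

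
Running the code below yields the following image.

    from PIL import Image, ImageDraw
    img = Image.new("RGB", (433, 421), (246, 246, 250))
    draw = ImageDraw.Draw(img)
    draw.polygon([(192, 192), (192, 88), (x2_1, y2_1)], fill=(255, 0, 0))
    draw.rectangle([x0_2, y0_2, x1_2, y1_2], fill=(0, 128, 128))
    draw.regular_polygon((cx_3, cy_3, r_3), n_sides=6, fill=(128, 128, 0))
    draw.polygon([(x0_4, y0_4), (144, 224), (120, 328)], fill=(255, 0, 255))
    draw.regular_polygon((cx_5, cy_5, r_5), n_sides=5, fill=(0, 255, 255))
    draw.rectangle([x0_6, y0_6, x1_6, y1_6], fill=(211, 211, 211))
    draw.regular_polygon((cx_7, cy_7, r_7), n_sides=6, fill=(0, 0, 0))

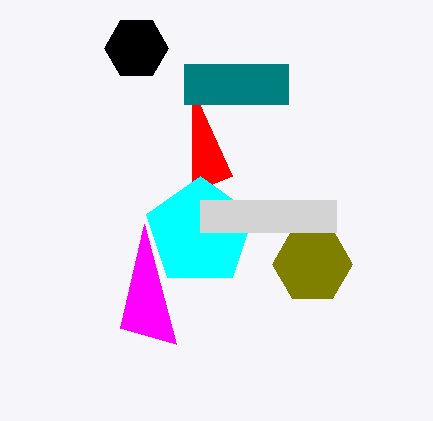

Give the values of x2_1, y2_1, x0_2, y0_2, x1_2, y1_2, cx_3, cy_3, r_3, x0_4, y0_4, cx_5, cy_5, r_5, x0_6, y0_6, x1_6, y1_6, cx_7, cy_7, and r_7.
x2_1 = 232
y2_1 = 176
x0_2 = 184
y0_2 = 64
x1_2 = 288
y1_2 = 104
cx_3 = 312
cy_3 = 264
r_3 = 40
x0_4 = 176
y0_4 = 344
cx_5 = 200
cy_5 = 232
r_5 = 56
x0_6 = 200
y0_6 = 200
x1_6 = 336
y1_6 = 232
cx_7 = 136
cy_7 = 48
r_7 = 32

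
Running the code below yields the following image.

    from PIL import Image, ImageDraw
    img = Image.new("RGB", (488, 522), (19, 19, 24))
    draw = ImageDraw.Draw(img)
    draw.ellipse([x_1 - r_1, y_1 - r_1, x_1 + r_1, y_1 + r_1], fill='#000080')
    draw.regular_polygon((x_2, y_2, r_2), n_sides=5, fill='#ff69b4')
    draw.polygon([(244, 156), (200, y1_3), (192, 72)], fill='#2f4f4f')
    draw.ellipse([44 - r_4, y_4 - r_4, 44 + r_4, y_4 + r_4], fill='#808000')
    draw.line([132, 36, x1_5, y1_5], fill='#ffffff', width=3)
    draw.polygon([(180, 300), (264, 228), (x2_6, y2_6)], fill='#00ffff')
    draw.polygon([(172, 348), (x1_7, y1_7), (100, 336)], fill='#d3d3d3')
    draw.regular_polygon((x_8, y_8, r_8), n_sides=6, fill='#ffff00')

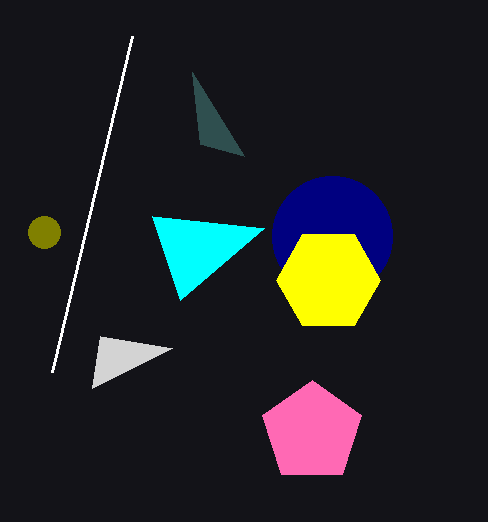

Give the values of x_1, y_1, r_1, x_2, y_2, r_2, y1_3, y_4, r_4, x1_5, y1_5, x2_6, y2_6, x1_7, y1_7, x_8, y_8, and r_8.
x_1 = 332
y_1 = 236
r_1 = 60
x_2 = 312
y_2 = 432
r_2 = 52
y1_3 = 144
y_4 = 232
r_4 = 16
x1_5 = 52
y1_5 = 372
x2_6 = 152
y2_6 = 216
x1_7 = 92
y1_7 = 388
x_8 = 328
y_8 = 280
r_8 = 52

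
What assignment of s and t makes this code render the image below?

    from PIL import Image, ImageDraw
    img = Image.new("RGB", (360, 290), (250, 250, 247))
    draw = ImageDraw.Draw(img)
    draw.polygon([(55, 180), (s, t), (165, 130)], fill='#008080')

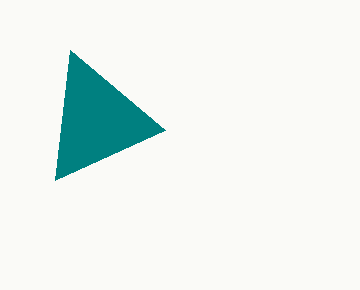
s = 70
t = 50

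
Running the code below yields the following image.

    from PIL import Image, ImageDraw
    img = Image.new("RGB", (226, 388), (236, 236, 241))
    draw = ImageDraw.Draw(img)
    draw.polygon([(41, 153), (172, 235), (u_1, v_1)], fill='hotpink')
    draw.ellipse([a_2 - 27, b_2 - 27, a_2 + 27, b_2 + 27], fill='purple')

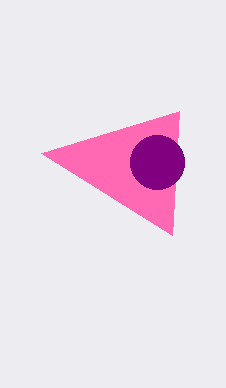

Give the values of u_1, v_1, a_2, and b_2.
u_1 = 179; v_1 = 111; a_2 = 157; b_2 = 162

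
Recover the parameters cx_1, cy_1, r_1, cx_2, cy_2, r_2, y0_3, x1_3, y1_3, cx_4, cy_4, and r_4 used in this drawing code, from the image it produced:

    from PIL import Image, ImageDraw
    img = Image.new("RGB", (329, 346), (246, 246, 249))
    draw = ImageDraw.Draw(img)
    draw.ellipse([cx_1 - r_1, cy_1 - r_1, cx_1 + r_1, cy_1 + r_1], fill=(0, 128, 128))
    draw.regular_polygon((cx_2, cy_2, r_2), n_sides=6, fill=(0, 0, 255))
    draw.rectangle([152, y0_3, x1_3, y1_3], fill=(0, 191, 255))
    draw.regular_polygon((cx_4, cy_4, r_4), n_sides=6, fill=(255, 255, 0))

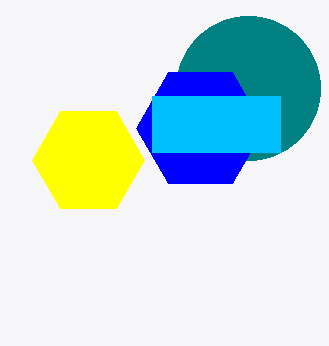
cx_1 = 248; cy_1 = 88; r_1 = 72; cx_2 = 200; cy_2 = 128; r_2 = 64; y0_3 = 96; x1_3 = 280; y1_3 = 152; cx_4 = 88; cy_4 = 160; r_4 = 56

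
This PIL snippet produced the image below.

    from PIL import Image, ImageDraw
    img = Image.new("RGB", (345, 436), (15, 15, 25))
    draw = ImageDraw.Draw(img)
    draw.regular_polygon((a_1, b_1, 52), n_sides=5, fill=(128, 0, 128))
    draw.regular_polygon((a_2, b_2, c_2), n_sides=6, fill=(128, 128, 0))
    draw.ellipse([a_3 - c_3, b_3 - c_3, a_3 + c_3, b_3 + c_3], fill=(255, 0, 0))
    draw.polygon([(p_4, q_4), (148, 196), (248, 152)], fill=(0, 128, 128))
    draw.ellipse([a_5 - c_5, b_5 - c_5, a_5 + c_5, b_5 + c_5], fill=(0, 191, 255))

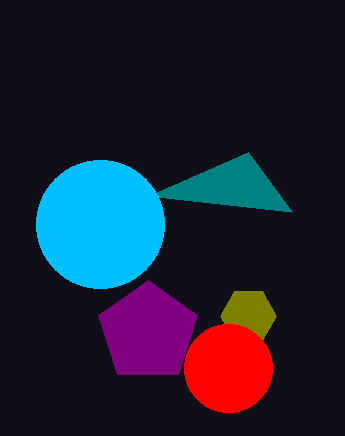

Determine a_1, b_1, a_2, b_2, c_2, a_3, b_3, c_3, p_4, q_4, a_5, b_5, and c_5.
a_1 = 148
b_1 = 332
a_2 = 248
b_2 = 316
c_2 = 28
a_3 = 228
b_3 = 368
c_3 = 44
p_4 = 292
q_4 = 212
a_5 = 100
b_5 = 224
c_5 = 64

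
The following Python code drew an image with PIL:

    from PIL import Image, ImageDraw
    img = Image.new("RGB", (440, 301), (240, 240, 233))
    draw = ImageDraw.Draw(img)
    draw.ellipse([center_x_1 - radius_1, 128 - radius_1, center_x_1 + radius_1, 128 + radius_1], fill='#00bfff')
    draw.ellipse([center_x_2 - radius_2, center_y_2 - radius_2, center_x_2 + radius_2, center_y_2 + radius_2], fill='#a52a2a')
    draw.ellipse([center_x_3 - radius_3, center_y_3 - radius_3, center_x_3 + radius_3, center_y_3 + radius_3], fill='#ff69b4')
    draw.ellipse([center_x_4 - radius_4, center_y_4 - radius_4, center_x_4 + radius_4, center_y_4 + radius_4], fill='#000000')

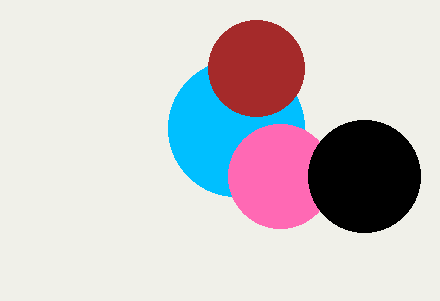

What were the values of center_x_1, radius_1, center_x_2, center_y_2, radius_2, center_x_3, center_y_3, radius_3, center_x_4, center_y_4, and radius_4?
center_x_1 = 236
radius_1 = 68
center_x_2 = 256
center_y_2 = 68
radius_2 = 48
center_x_3 = 280
center_y_3 = 176
radius_3 = 52
center_x_4 = 364
center_y_4 = 176
radius_4 = 56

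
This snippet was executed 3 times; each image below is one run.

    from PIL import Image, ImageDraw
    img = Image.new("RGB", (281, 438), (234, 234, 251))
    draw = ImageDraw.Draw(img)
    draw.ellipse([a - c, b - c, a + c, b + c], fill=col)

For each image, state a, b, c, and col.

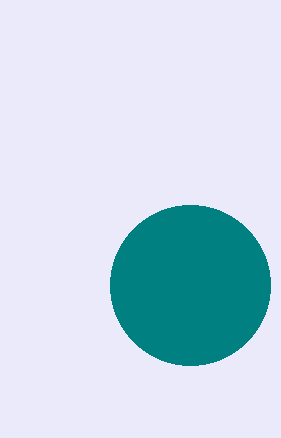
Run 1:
a = 190
b = 285
c = 80
col = 'teal'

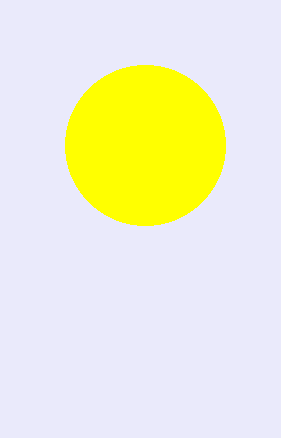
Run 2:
a = 145
b = 145
c = 80
col = 'yellow'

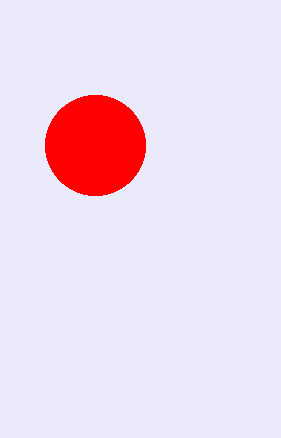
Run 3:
a = 95, b = 145, c = 50, col = 'red'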